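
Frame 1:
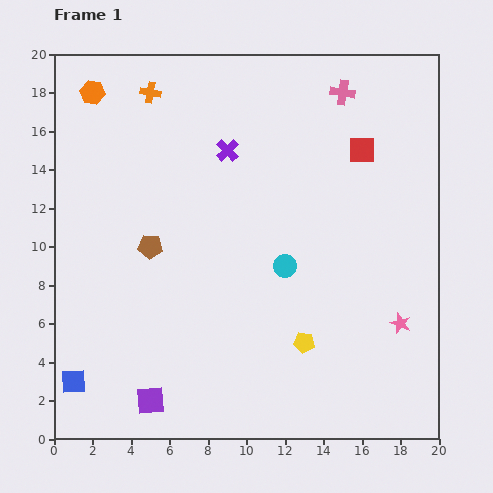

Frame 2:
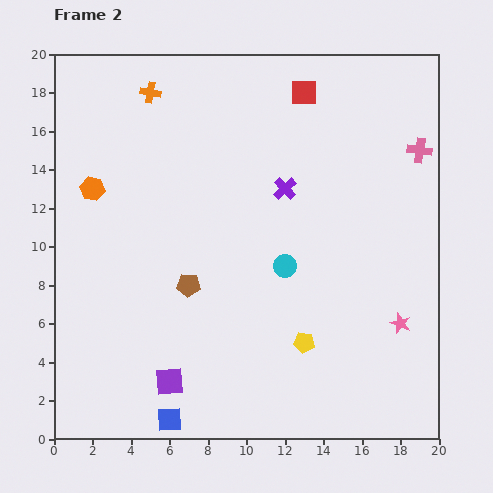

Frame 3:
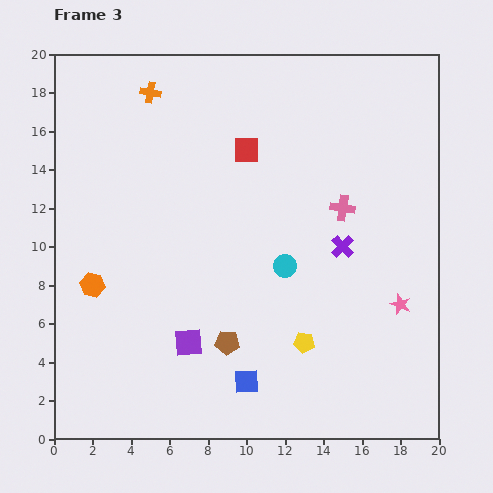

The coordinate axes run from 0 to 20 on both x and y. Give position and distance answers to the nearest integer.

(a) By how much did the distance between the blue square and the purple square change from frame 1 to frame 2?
-2

Distance in frame 1: 4. Distance in frame 2: 2.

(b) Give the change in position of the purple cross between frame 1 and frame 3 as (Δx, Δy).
(6, -5)

The purple cross was at (9, 15) in frame 1 and (15, 10) in frame 3.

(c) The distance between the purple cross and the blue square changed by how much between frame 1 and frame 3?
-5

Distance in frame 1: 14. Distance in frame 3: 9.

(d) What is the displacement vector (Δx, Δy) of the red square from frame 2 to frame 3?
(-3, -3)

The red square was at (13, 18) in frame 2 and (10, 15) in frame 3.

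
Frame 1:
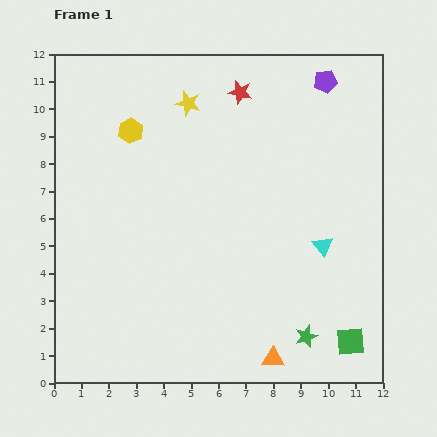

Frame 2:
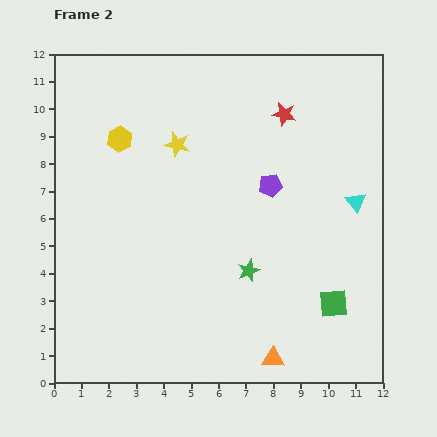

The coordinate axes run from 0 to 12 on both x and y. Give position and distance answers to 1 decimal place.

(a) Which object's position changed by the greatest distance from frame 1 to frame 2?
the purple pentagon

(moved 4.3; next 3.2)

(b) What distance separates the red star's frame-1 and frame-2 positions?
1.8

The red star moved from (6.8, 10.6) to (8.4, 9.8), a distance of √(1.6² + 0.8²) ≈ 1.8.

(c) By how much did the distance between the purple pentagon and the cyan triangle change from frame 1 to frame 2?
-2.8

Distance in frame 1: 6.0. Distance in frame 2: 3.2.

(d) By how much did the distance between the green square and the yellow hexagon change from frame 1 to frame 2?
-1.3

Distance in frame 1: 11.1. Distance in frame 2: 9.8.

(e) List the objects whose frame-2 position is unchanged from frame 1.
the orange triangle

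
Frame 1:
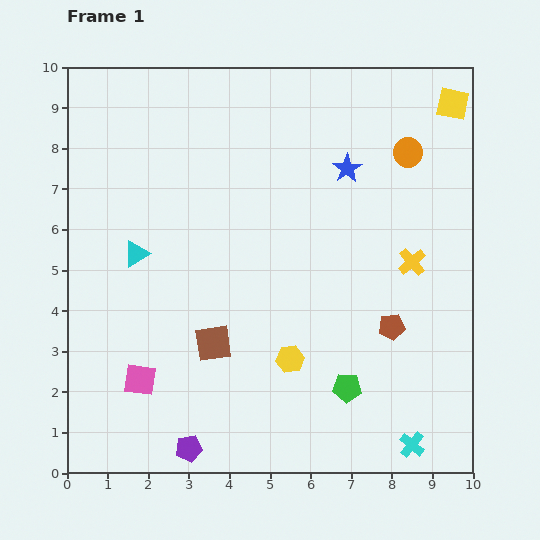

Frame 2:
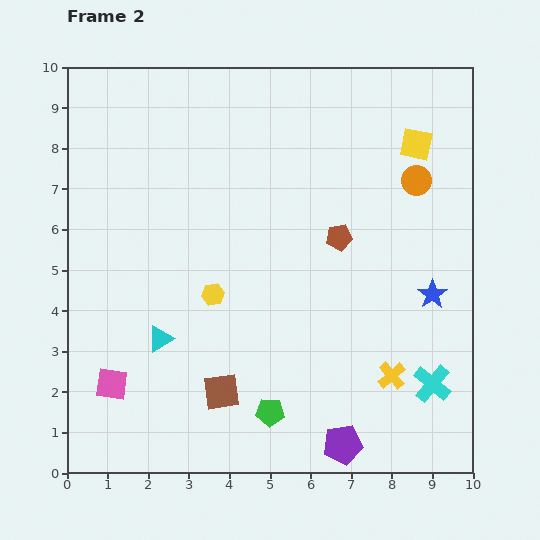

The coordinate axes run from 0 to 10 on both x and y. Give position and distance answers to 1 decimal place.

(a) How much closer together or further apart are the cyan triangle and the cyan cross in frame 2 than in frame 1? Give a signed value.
-1.5

Distance in frame 1: 8.3. Distance in frame 2: 6.8.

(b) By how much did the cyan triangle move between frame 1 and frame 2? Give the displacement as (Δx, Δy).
(0.6, -2.1)

The cyan triangle was at (1.7, 5.4) in frame 1 and (2.3, 3.3) in frame 2.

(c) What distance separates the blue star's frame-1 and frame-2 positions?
3.7

The blue star moved from (6.9, 7.5) to (9.0, 4.4), a distance of √(2.1² + 3.1²) ≈ 3.7.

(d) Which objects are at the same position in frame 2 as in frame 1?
none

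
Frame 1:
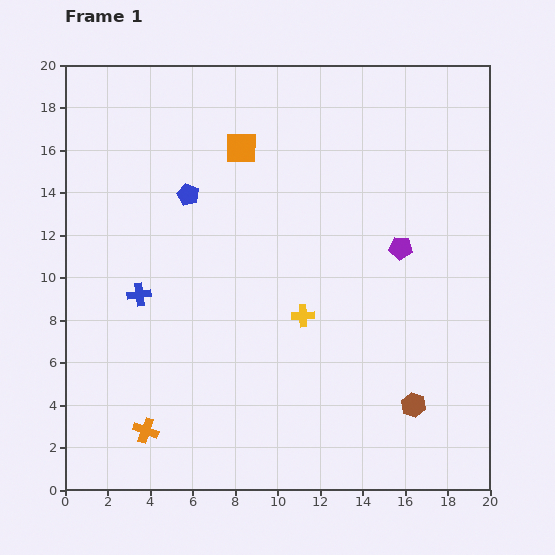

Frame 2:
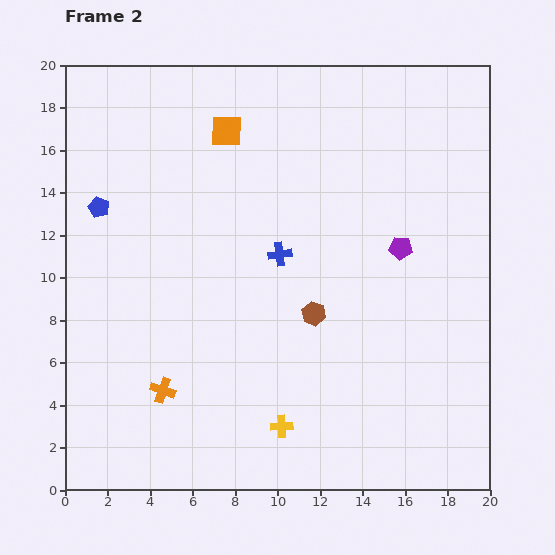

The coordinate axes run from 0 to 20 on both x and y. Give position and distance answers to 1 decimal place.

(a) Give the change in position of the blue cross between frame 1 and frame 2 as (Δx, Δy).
(6.6, 1.9)

The blue cross was at (3.5, 9.2) in frame 1 and (10.1, 11.1) in frame 2.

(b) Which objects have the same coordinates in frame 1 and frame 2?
the purple pentagon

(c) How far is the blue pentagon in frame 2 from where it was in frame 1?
4.2

The blue pentagon moved from (5.8, 13.9) to (1.6, 13.3), a distance of √(4.2² + 0.6²) ≈ 4.2.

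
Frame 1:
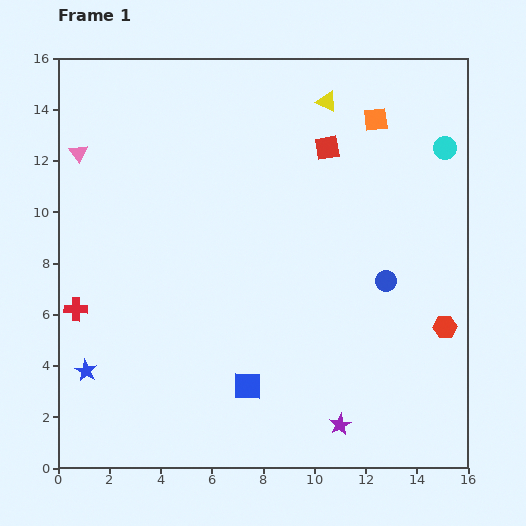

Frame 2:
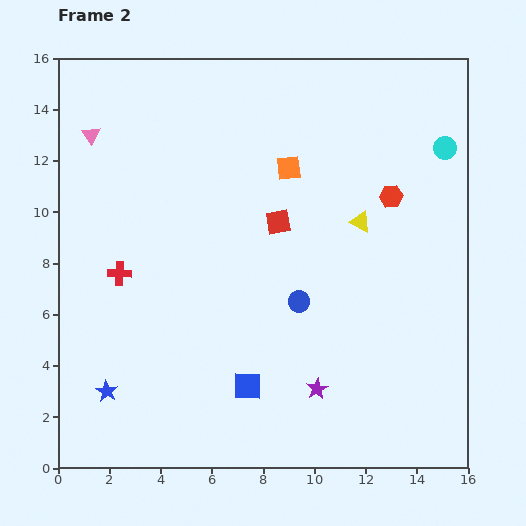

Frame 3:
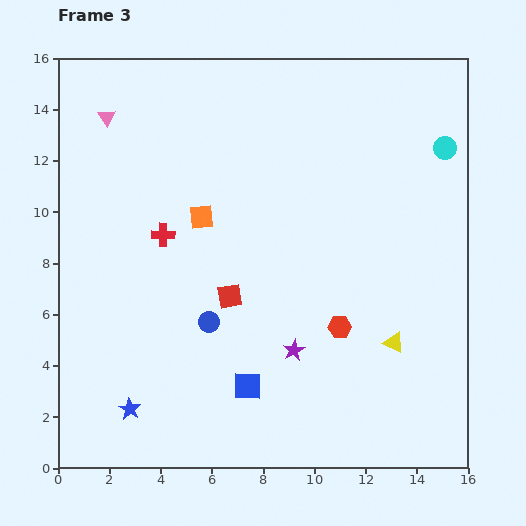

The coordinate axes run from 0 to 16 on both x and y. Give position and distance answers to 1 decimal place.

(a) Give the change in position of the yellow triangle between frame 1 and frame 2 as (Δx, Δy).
(1.3, -4.7)

The yellow triangle was at (10.5, 14.3) in frame 1 and (11.8, 9.6) in frame 2.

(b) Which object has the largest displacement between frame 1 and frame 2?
the red hexagon

(moved 5.5; next 4.9)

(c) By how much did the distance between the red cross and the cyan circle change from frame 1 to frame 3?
-4.2

Distance in frame 1: 15.7. Distance in frame 3: 11.5.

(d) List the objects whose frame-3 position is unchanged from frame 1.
the blue square, the cyan circle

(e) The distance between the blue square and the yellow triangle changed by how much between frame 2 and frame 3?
-1.9

Distance in frame 2: 7.8. Distance in frame 3: 5.9.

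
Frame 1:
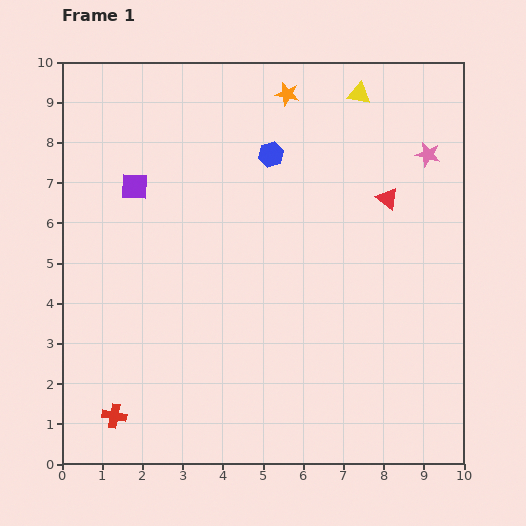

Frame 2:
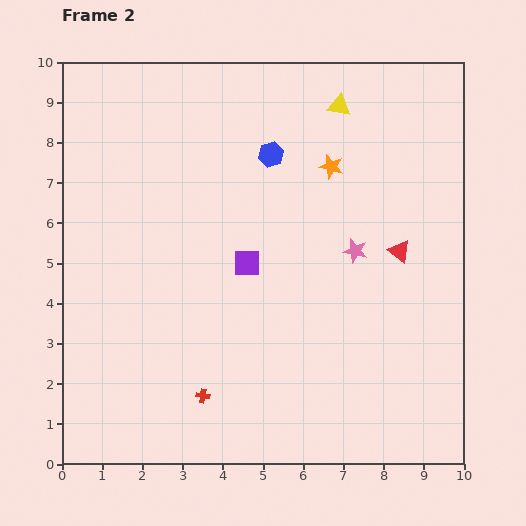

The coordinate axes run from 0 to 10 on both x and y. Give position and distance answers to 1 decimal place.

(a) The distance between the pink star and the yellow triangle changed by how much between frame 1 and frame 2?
+1.3

Distance in frame 1: 2.3. Distance in frame 2: 3.6.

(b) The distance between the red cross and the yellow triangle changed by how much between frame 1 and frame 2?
-2.1

Distance in frame 1: 10.1. Distance in frame 2: 8.0.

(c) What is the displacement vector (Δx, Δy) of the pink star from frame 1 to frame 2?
(-1.8, -2.4)

The pink star was at (9.1, 7.7) in frame 1 and (7.3, 5.3) in frame 2.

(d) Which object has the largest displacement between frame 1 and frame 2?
the purple square

(moved 3.4; next 3.0)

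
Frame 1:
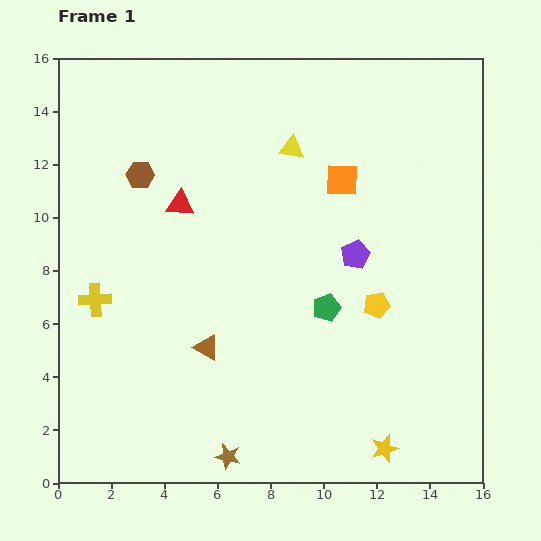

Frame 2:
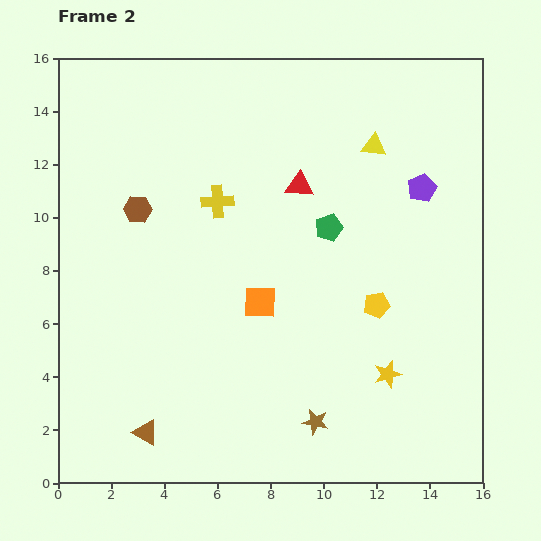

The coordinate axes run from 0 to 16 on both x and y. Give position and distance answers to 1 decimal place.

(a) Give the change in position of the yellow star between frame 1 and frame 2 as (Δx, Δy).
(0.1, 2.8)

The yellow star was at (12.3, 1.3) in frame 1 and (12.4, 4.1) in frame 2.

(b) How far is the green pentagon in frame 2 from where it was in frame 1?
3.0

The green pentagon moved from (10.1, 6.6) to (10.2, 9.6), a distance of √(0.1² + 3.0²) ≈ 3.0.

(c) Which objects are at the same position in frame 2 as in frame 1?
the yellow pentagon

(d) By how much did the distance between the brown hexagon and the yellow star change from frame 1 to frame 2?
-2.5

Distance in frame 1: 13.8. Distance in frame 2: 11.3.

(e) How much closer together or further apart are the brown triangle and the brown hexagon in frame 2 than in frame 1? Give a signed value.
+1.4

Distance in frame 1: 7.0. Distance in frame 2: 8.4.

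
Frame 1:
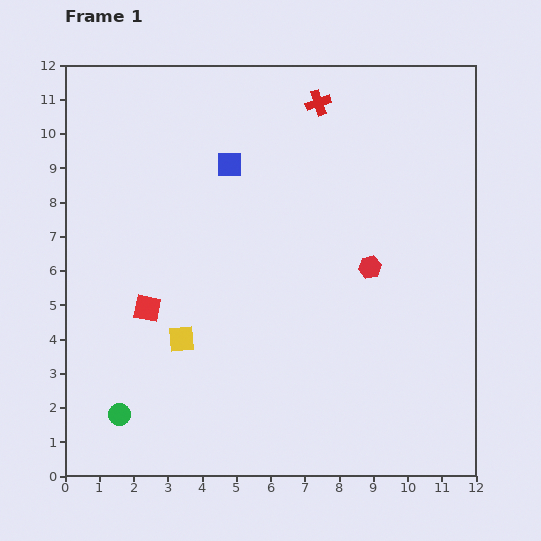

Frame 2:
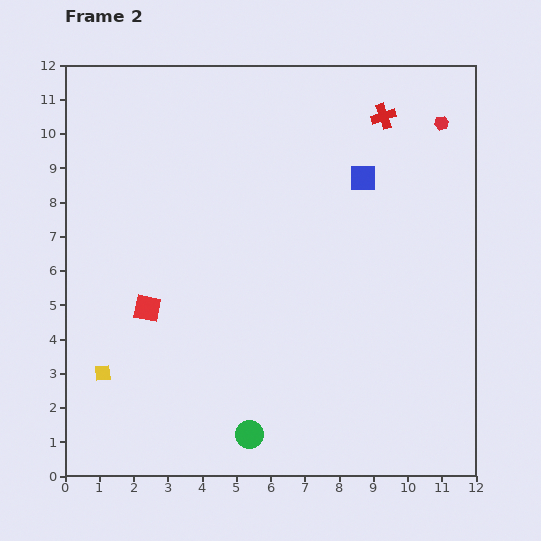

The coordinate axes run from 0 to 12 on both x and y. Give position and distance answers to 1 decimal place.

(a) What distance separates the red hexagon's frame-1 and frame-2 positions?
4.7

The red hexagon moved from (8.9, 6.1) to (11.0, 10.3), a distance of √(2.1² + 4.2²) ≈ 4.7.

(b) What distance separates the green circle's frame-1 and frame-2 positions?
3.8

The green circle moved from (1.6, 1.8) to (5.4, 1.2), a distance of √(3.8² + 0.6²) ≈ 3.8.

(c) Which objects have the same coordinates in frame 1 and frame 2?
the red square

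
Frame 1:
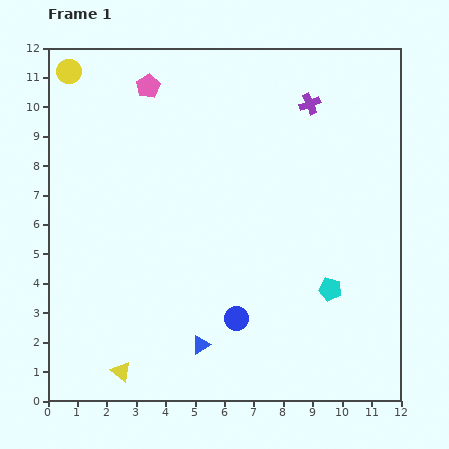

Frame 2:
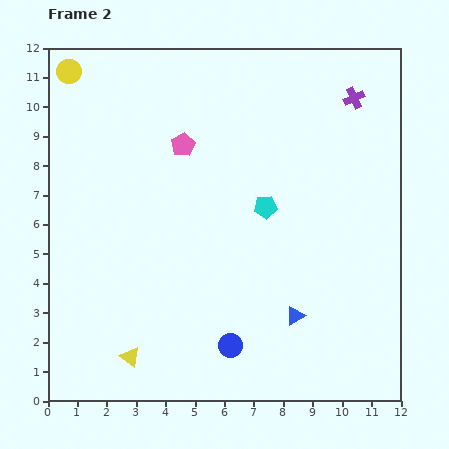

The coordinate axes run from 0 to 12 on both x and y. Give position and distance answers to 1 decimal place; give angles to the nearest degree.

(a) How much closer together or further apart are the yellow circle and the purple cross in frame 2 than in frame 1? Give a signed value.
+1.4

Distance in frame 1: 8.3. Distance in frame 2: 9.7.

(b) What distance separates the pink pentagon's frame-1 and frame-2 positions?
2.3

The pink pentagon moved from (3.4, 10.7) to (4.6, 8.7), a distance of √(1.2² + 2.0²) ≈ 2.3.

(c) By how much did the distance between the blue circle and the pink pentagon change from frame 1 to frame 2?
-1.5

Distance in frame 1: 8.5. Distance in frame 2: 7.0.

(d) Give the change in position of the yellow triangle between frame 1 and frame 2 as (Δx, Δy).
(0.3, 0.5)

The yellow triangle was at (2.5, 1.0) in frame 1 and (2.8, 1.5) in frame 2.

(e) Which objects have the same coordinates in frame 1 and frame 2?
the yellow circle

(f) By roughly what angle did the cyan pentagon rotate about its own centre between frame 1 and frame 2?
18° counter-clockwise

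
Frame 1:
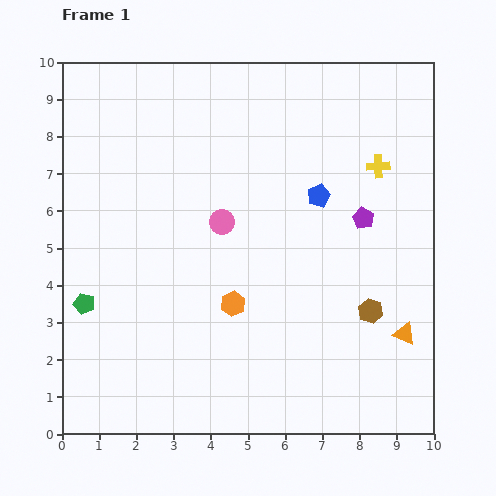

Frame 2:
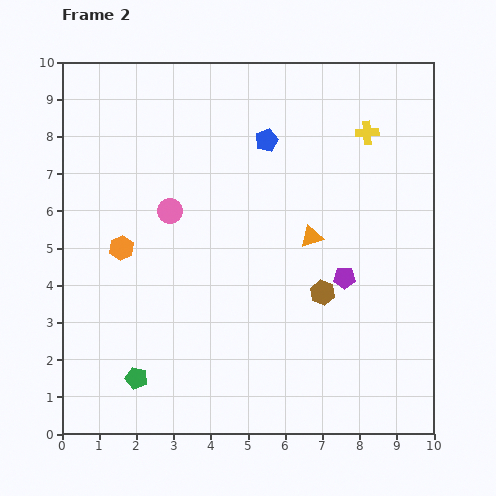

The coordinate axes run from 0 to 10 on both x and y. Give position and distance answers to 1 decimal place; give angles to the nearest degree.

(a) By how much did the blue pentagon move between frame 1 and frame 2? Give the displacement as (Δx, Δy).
(-1.4, 1.5)

The blue pentagon was at (6.9, 6.4) in frame 1 and (5.5, 7.9) in frame 2.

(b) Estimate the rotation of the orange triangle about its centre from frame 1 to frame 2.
42° counter-clockwise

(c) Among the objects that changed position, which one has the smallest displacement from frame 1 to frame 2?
the yellow cross

(moved 0.9)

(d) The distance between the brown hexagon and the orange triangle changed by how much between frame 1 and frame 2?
+0.4

Distance in frame 1: 1.1. Distance in frame 2: 1.5.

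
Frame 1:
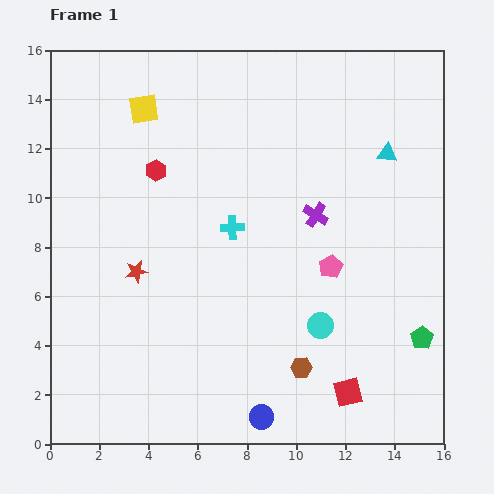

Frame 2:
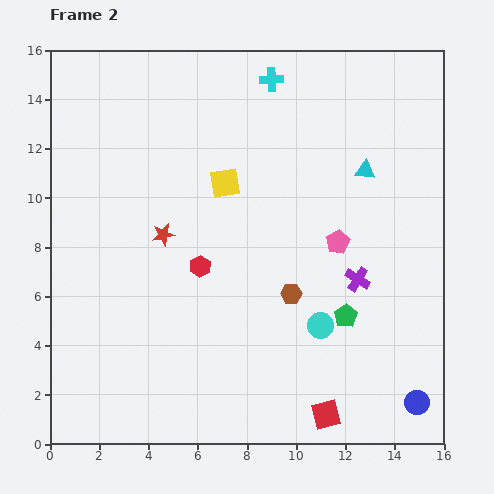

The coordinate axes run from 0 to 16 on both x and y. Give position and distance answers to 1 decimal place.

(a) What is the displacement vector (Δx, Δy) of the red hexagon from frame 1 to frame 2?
(1.8, -3.9)

The red hexagon was at (4.3, 11.1) in frame 1 and (6.1, 7.2) in frame 2.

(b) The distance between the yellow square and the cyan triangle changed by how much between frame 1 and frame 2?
-4.4

Distance in frame 1: 10.1. Distance in frame 2: 5.7.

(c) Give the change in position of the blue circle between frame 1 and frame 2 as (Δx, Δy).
(6.3, 0.6)

The blue circle was at (8.6, 1.1) in frame 1 and (14.9, 1.7) in frame 2.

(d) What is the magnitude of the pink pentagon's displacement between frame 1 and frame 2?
1.0

The pink pentagon moved from (11.4, 7.2) to (11.7, 8.2), a distance of √(0.3² + 1.0²) ≈ 1.0.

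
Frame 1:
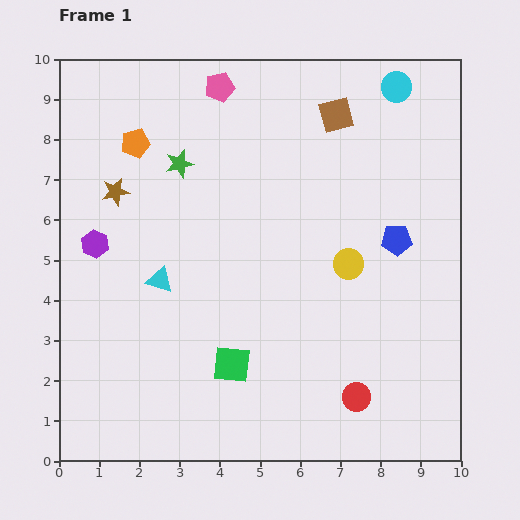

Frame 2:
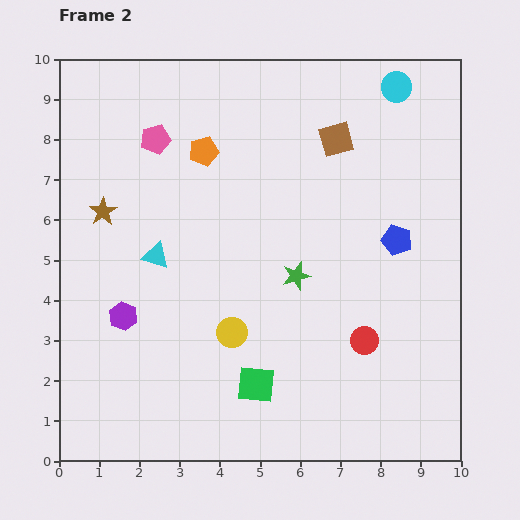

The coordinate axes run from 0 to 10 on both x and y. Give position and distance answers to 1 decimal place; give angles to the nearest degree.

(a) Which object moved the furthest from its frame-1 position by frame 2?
the green star

(moved 4.0; next 3.4)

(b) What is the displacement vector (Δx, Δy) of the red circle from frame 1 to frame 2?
(0.2, 1.4)

The red circle was at (7.4, 1.6) in frame 1 and (7.6, 3.0) in frame 2.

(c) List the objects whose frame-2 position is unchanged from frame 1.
the blue pentagon, the cyan circle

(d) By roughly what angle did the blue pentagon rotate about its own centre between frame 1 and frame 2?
18° clockwise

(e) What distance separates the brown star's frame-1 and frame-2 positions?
0.6

The brown star moved from (1.4, 6.7) to (1.1, 6.2), a distance of √(0.3² + 0.5²) ≈ 0.6.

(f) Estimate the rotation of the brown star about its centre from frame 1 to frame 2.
21° counter-clockwise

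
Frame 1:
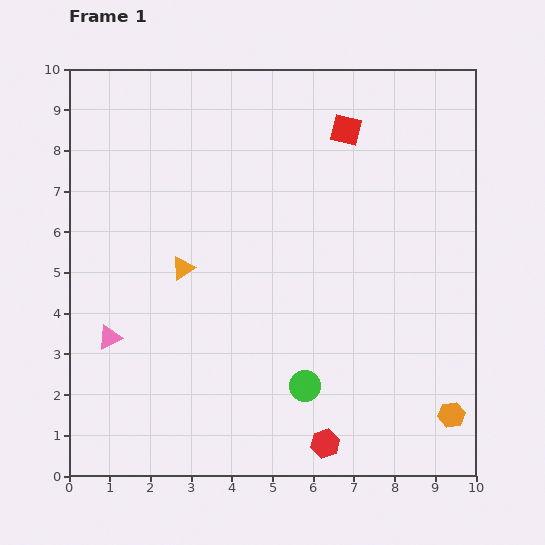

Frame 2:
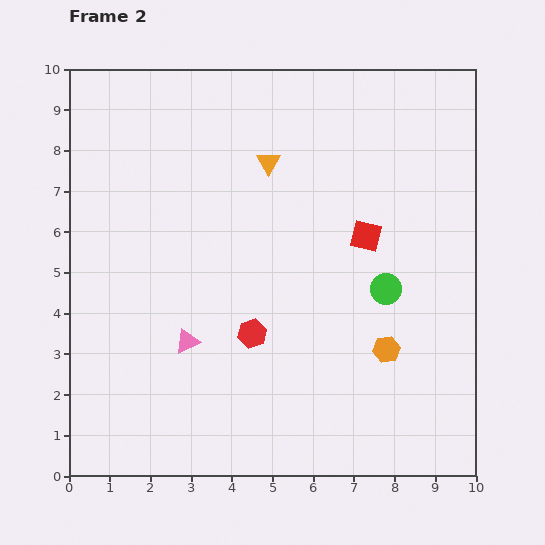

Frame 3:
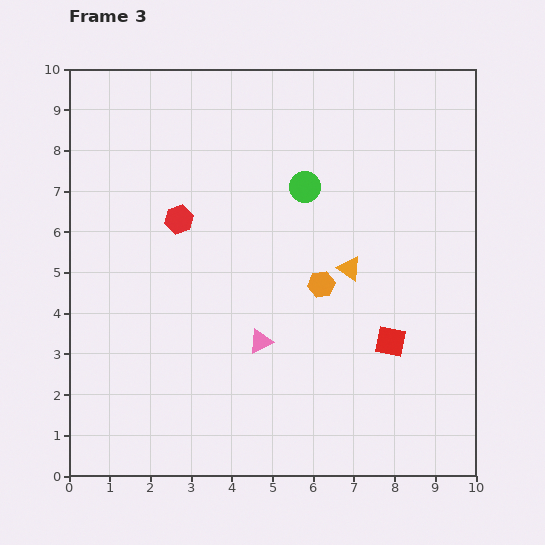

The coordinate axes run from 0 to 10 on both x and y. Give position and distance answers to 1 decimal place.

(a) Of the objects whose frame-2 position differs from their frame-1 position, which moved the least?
the pink triangle

(moved 1.9)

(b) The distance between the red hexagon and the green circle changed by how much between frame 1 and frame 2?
+2.0

Distance in frame 1: 1.5. Distance in frame 2: 3.5.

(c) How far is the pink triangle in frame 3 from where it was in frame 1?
3.7

The pink triangle moved from (1.0, 3.4) to (4.7, 3.3), a distance of √(3.7² + 0.1²) ≈ 3.7.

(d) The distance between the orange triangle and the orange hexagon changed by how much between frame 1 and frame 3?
-6.7

Distance in frame 1: 7.5. Distance in frame 3: 0.8.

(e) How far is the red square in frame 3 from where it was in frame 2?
2.7

The red square moved from (7.3, 5.9) to (7.9, 3.3), a distance of √(0.6² + 2.6²) ≈ 2.7.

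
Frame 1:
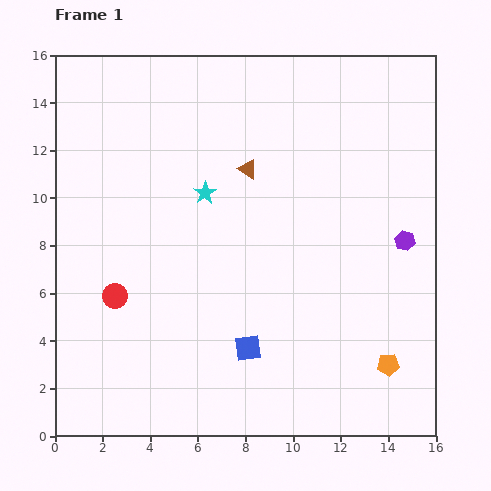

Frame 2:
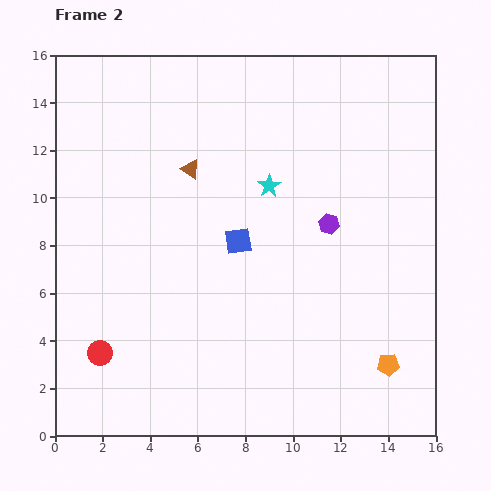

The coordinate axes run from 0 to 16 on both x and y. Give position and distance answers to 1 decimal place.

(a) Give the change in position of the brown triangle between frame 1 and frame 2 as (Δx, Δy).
(-2.4, 0.0)

The brown triangle was at (8.1, 11.2) in frame 1 and (5.7, 11.2) in frame 2.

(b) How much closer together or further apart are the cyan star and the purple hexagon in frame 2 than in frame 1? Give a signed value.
-5.6

Distance in frame 1: 8.6. Distance in frame 2: 3.0.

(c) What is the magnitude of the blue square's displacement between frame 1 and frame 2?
4.5

The blue square moved from (8.1, 3.7) to (7.7, 8.2), a distance of √(0.4² + 4.5²) ≈ 4.5.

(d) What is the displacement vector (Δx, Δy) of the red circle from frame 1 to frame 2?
(-0.6, -2.4)

The red circle was at (2.5, 5.9) in frame 1 and (1.9, 3.5) in frame 2.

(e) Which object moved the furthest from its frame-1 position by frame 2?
the blue square

(moved 4.5; next 3.3)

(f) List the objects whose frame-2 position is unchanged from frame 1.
the orange pentagon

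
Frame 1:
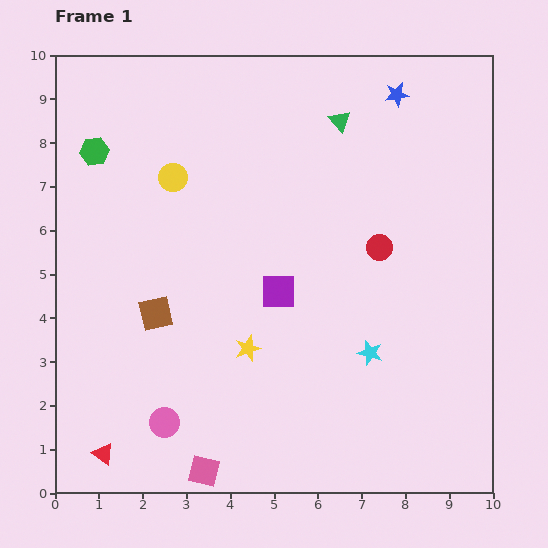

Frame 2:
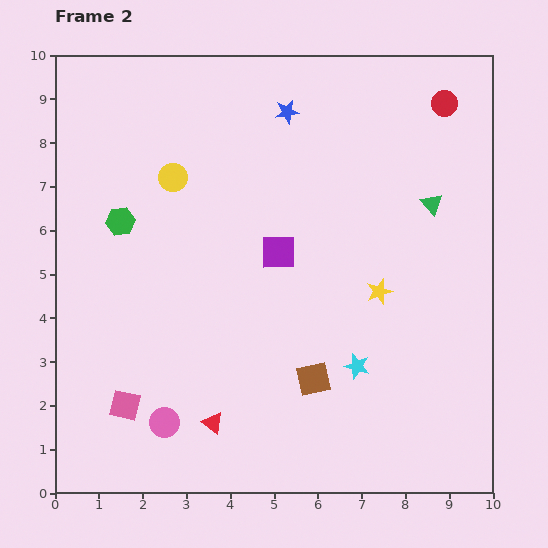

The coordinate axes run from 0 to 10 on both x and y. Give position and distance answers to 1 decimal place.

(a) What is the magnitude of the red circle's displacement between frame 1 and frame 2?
3.6

The red circle moved from (7.4, 5.6) to (8.9, 8.9), a distance of √(1.5² + 3.3²) ≈ 3.6.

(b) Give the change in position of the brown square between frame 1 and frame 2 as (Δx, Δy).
(3.6, -1.5)

The brown square was at (2.3, 4.1) in frame 1 and (5.9, 2.6) in frame 2.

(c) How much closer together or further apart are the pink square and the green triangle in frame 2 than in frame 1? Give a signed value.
-0.2

Distance in frame 1: 8.6. Distance in frame 2: 8.4.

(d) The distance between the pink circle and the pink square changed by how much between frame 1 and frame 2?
-0.4

Distance in frame 1: 1.4. Distance in frame 2: 1.0.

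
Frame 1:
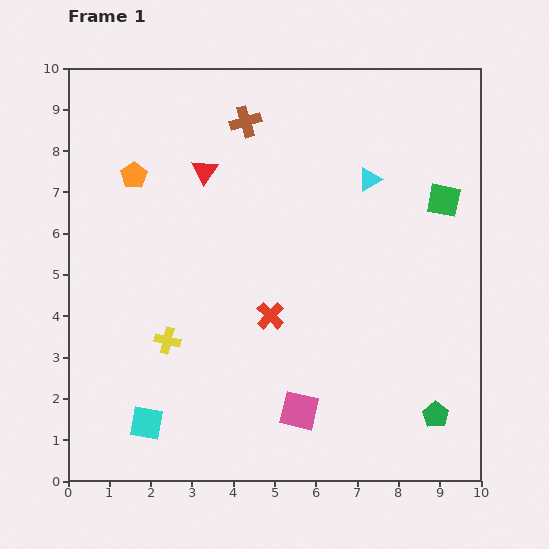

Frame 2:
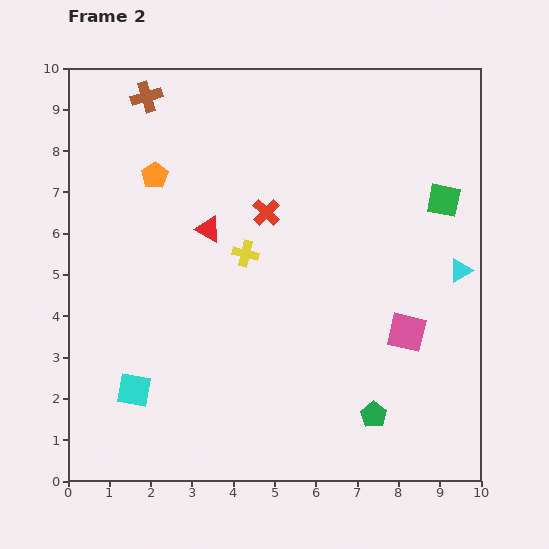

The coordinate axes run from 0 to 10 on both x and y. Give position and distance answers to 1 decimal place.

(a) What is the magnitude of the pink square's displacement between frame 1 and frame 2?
3.2

The pink square moved from (5.6, 1.7) to (8.2, 3.6), a distance of √(2.6² + 1.9²) ≈ 3.2.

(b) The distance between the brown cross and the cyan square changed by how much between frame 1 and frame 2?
-0.6

Distance in frame 1: 7.7. Distance in frame 2: 7.1.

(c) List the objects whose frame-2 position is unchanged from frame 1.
the green square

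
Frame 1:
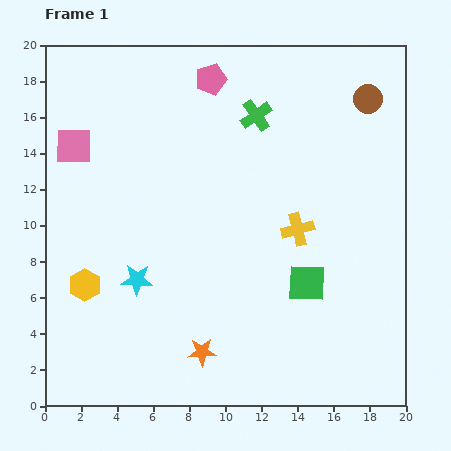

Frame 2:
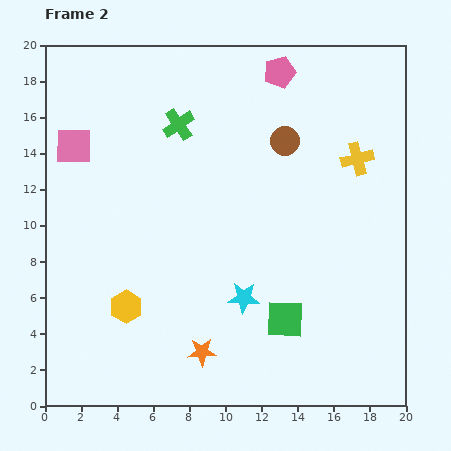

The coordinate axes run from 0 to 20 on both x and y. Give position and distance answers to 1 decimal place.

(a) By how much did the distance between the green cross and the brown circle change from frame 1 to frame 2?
-0.3

Distance in frame 1: 6.3. Distance in frame 2: 6.0.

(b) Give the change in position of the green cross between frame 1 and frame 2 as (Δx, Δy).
(-4.3, -0.5)

The green cross was at (11.7, 16.1) in frame 1 and (7.4, 15.6) in frame 2.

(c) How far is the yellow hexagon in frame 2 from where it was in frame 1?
2.6

The yellow hexagon moved from (2.2, 6.7) to (4.5, 5.5), a distance of √(2.3² + 1.2²) ≈ 2.6.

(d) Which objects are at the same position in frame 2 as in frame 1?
the orange star, the pink square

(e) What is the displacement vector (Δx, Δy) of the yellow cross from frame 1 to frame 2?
(3.3, 3.9)

The yellow cross was at (14.0, 9.8) in frame 1 and (17.3, 13.7) in frame 2.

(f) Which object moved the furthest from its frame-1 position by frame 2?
the cyan star

(moved 6.0; next 5.1)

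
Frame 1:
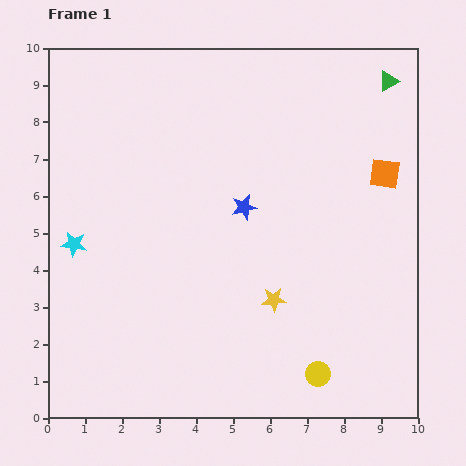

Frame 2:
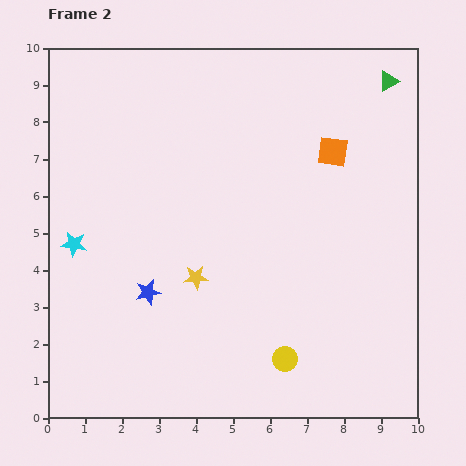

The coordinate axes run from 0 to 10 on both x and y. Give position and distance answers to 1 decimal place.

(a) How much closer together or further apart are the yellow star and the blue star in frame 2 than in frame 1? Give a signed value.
-1.2

Distance in frame 1: 2.6. Distance in frame 2: 1.4.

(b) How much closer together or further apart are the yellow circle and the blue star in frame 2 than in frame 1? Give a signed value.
-0.8

Distance in frame 1: 4.9. Distance in frame 2: 4.1.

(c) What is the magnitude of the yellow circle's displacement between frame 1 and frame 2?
1.0

The yellow circle moved from (7.3, 1.2) to (6.4, 1.6), a distance of √(0.9² + 0.4²) ≈ 1.0.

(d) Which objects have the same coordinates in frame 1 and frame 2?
the cyan star, the green triangle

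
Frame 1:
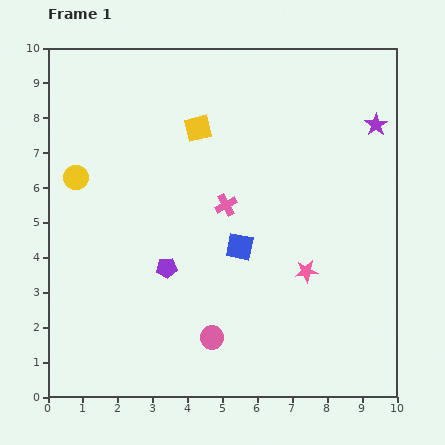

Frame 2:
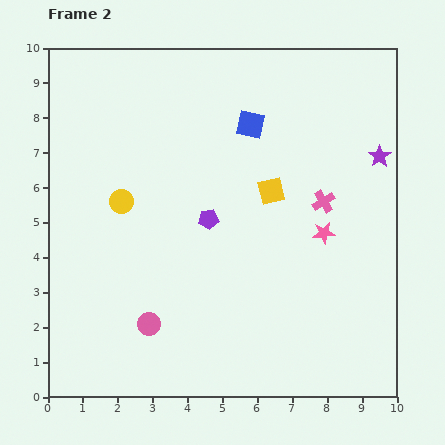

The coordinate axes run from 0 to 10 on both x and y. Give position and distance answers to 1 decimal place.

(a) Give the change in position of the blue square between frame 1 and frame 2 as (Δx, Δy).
(0.3, 3.5)

The blue square was at (5.5, 4.3) in frame 1 and (5.8, 7.8) in frame 2.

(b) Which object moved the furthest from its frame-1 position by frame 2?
the blue square

(moved 3.5; next 2.8)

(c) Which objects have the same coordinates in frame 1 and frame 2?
none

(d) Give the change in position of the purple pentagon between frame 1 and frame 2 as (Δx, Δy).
(1.2, 1.4)

The purple pentagon was at (3.4, 3.7) in frame 1 and (4.6, 5.1) in frame 2.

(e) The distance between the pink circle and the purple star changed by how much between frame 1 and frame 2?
+0.5

Distance in frame 1: 7.7. Distance in frame 2: 8.2.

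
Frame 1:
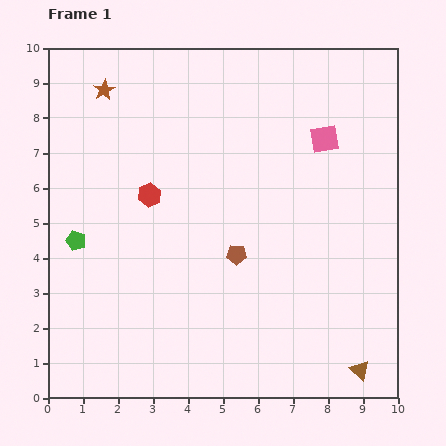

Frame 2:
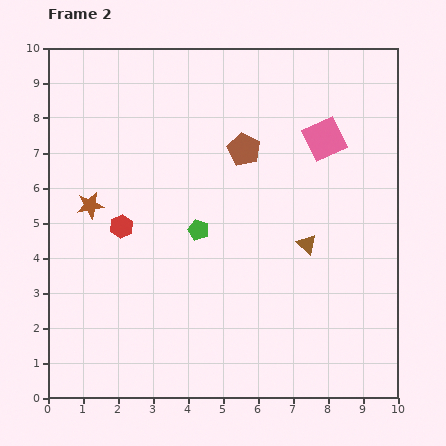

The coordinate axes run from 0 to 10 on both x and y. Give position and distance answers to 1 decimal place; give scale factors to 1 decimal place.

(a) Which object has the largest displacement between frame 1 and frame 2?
the brown triangle

(moved 3.9; next 3.5)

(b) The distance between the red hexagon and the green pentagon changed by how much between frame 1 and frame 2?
-0.3

Distance in frame 1: 2.5. Distance in frame 2: 2.2.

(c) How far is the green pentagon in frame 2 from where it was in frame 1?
3.5

The green pentagon moved from (0.8, 4.5) to (4.3, 4.8), a distance of √(3.5² + 0.3²) ≈ 3.5.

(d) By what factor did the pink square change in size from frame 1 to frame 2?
1.4×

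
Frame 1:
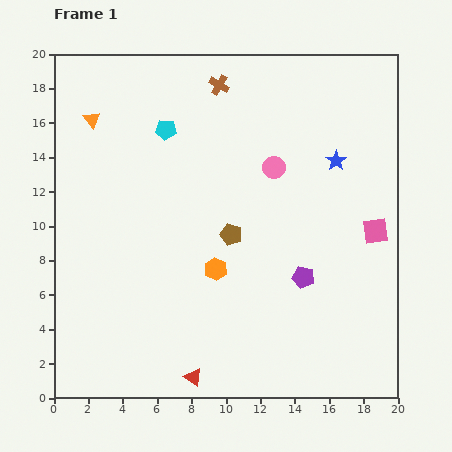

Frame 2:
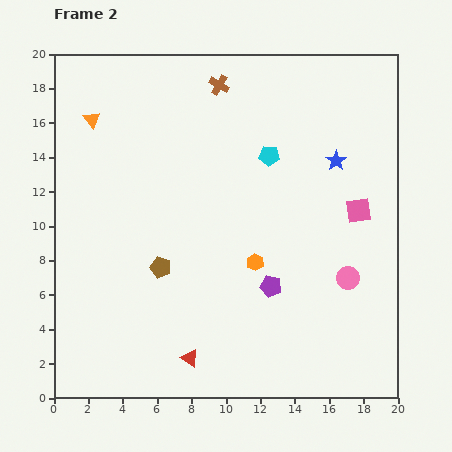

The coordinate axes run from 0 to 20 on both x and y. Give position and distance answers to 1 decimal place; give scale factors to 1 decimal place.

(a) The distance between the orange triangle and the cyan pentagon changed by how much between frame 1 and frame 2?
+6.2

Distance in frame 1: 4.3. Distance in frame 2: 10.5.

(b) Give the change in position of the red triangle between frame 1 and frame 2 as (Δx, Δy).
(-0.2, 1.1)

The red triangle was at (8.1, 1.2) in frame 1 and (7.9, 2.3) in frame 2.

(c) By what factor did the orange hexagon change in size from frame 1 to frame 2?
0.8×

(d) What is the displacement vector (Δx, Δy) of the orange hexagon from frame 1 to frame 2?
(2.3, 0.4)

The orange hexagon was at (9.4, 7.5) in frame 1 and (11.7, 7.9) in frame 2.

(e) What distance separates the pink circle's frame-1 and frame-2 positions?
7.7

The pink circle moved from (12.8, 13.4) to (17.1, 7.0), a distance of √(4.3² + 6.4²) ≈ 7.7.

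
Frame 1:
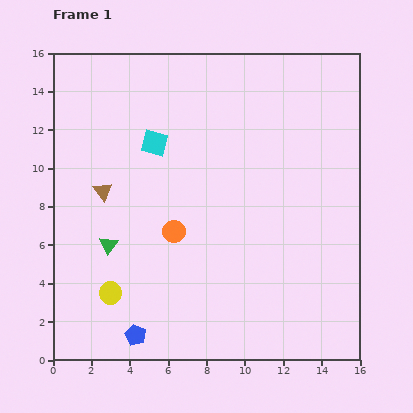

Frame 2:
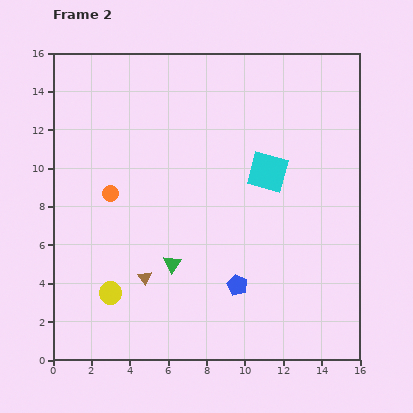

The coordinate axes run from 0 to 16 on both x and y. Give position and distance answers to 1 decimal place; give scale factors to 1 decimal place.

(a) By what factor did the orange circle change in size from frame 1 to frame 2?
0.7×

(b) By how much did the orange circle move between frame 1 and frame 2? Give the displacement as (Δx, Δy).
(-3.3, 2.0)

The orange circle was at (6.3, 6.7) in frame 1 and (3.0, 8.7) in frame 2.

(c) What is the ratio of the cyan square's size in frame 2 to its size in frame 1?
1.5×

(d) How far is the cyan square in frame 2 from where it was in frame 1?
6.1

The cyan square moved from (5.3, 11.3) to (11.2, 9.8), a distance of √(5.9² + 1.5²) ≈ 6.1.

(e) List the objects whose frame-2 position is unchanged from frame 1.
the yellow circle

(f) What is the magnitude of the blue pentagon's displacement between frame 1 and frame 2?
5.9

The blue pentagon moved from (4.3, 1.3) to (9.6, 3.9), a distance of √(5.3² + 2.6²) ≈ 5.9.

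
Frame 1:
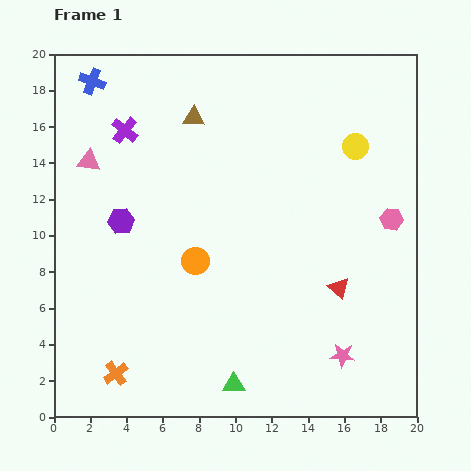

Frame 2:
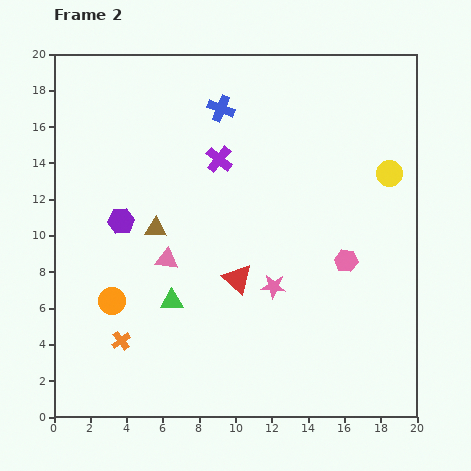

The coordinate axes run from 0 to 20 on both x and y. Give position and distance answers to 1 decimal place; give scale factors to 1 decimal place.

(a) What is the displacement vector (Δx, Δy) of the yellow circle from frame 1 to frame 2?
(1.9, -1.5)

The yellow circle was at (16.6, 14.9) in frame 1 and (18.5, 13.4) in frame 2.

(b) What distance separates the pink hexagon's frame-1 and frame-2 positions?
3.4

The pink hexagon moved from (18.6, 10.9) to (16.1, 8.6), a distance of √(2.5² + 2.3²) ≈ 3.4.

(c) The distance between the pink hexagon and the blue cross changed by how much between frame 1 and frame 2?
-7.3

Distance in frame 1: 18.2. Distance in frame 2: 10.9.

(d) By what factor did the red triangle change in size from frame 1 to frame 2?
1.4×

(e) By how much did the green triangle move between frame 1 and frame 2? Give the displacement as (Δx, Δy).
(-3.4, 4.6)

The green triangle was at (9.9, 1.8) in frame 1 and (6.5, 6.4) in frame 2.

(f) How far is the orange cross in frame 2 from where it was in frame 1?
1.8

The orange cross moved from (3.4, 2.4) to (3.7, 4.2), a distance of √(0.3² + 1.8²) ≈ 1.8.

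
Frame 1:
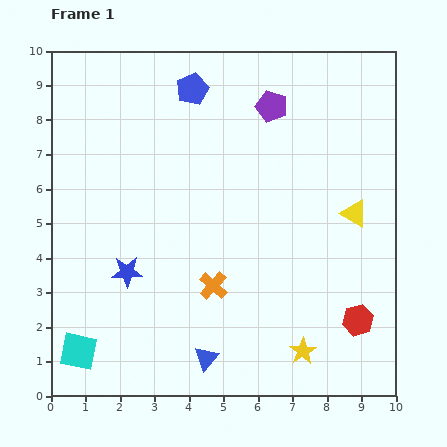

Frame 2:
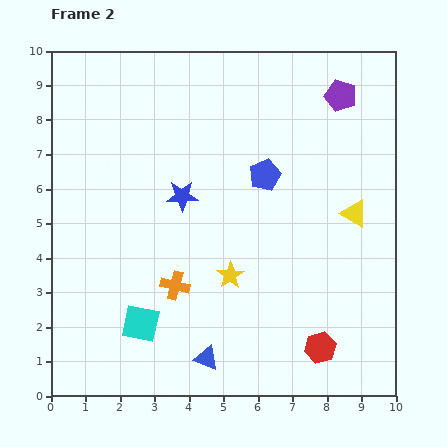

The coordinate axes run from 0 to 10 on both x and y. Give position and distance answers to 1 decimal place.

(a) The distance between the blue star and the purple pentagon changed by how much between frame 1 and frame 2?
-1.0

Distance in frame 1: 6.4. Distance in frame 2: 5.4.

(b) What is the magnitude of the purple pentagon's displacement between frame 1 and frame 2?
2.0

The purple pentagon moved from (6.4, 8.4) to (8.4, 8.7), a distance of √(2.0² + 0.3²) ≈ 2.0.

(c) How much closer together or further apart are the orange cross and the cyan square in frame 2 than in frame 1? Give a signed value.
-2.8

Distance in frame 1: 4.3. Distance in frame 2: 1.5.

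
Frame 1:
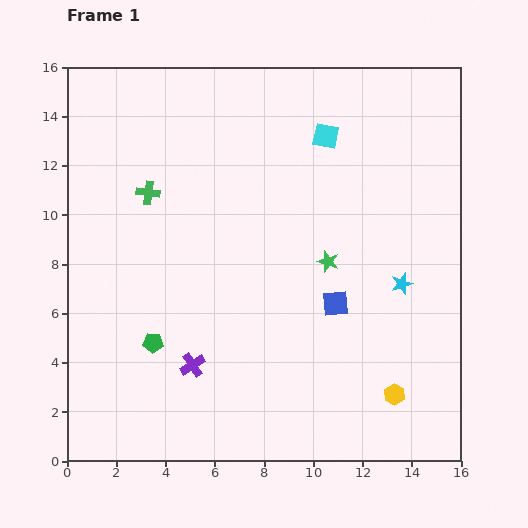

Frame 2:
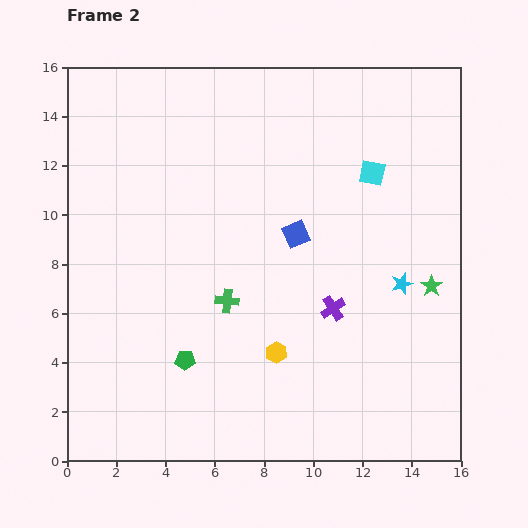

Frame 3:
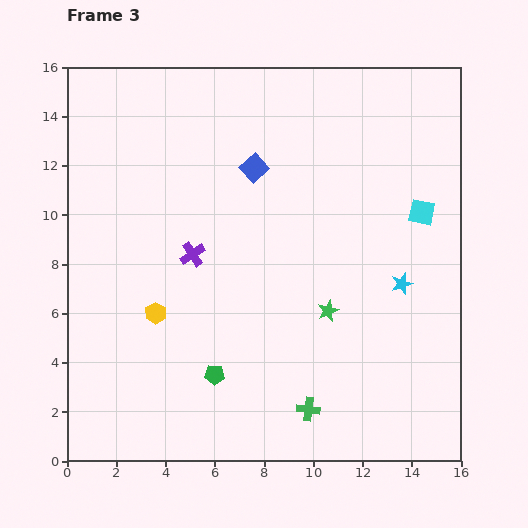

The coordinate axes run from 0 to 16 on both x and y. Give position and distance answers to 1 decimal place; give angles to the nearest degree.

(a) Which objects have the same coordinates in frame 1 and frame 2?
the cyan star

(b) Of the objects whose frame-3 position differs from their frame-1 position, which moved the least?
the green star

(moved 2.0)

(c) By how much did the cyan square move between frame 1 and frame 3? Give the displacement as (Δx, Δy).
(3.9, -3.1)

The cyan square was at (10.5, 13.2) in frame 1 and (14.4, 10.1) in frame 3.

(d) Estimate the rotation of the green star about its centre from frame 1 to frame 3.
30° clockwise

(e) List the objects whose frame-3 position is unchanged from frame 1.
the cyan star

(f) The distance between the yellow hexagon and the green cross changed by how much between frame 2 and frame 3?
+4.4

Distance in frame 2: 2.9. Distance in frame 3: 7.3.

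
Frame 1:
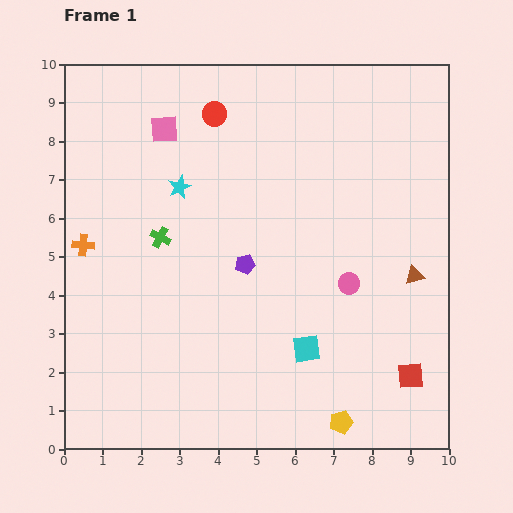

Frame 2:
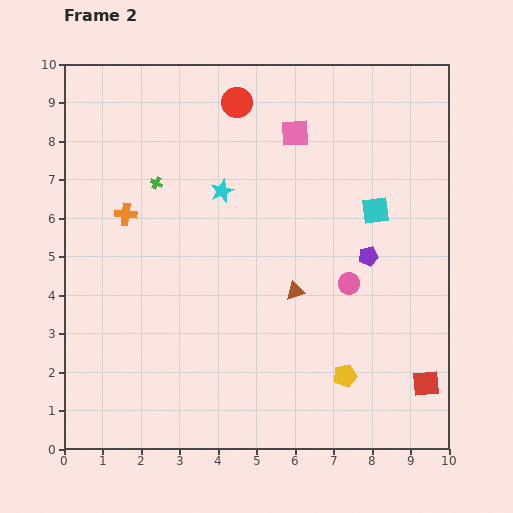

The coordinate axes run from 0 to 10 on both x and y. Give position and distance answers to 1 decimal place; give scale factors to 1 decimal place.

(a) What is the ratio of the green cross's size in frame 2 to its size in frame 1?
0.6×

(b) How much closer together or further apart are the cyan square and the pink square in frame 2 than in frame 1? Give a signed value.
-3.9

Distance in frame 1: 6.8. Distance in frame 2: 2.9.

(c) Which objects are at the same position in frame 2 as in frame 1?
the pink circle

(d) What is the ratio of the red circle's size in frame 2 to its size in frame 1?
1.3×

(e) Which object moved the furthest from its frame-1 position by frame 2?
the cyan square

(moved 4.0; next 3.4)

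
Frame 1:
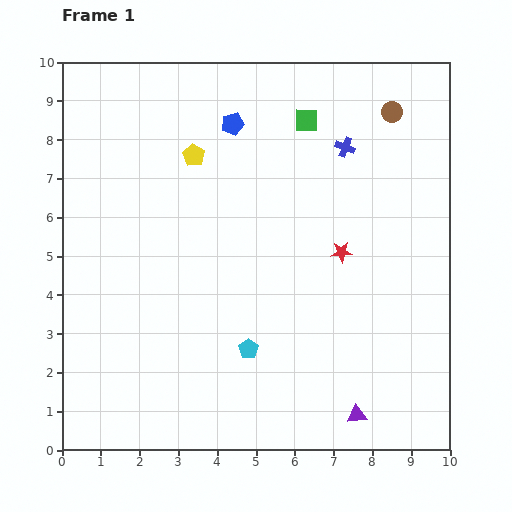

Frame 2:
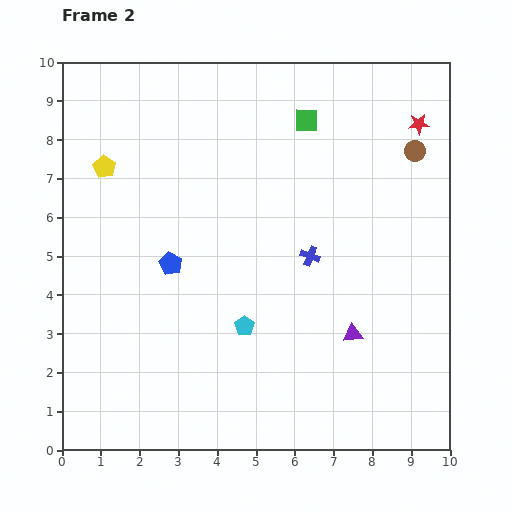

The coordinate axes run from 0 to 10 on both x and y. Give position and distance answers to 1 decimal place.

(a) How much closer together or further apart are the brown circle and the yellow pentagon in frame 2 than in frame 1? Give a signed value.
+2.8

Distance in frame 1: 5.2. Distance in frame 2: 8.0.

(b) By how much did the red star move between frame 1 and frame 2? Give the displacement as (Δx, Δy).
(2.0, 3.3)

The red star was at (7.2, 5.1) in frame 1 and (9.2, 8.4) in frame 2.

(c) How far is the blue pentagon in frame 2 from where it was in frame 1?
3.9

The blue pentagon moved from (4.4, 8.4) to (2.8, 4.8), a distance of √(1.6² + 3.6²) ≈ 3.9.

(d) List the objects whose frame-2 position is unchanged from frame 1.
the green square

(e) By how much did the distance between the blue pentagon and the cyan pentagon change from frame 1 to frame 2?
-3.3

Distance in frame 1: 5.8. Distance in frame 2: 2.5.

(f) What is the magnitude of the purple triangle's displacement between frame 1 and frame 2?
2.1

The purple triangle moved from (7.6, 0.9) to (7.5, 3.0), a distance of √(0.1² + 2.1²) ≈ 2.1.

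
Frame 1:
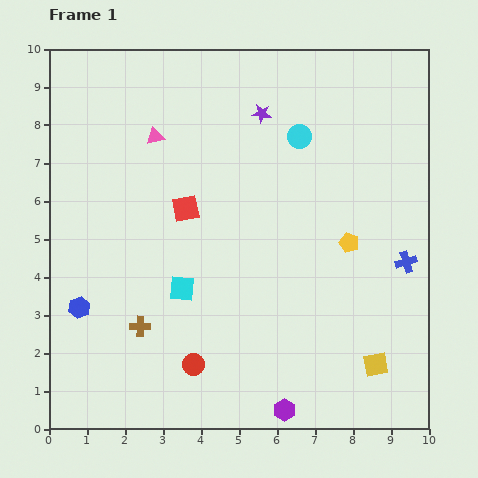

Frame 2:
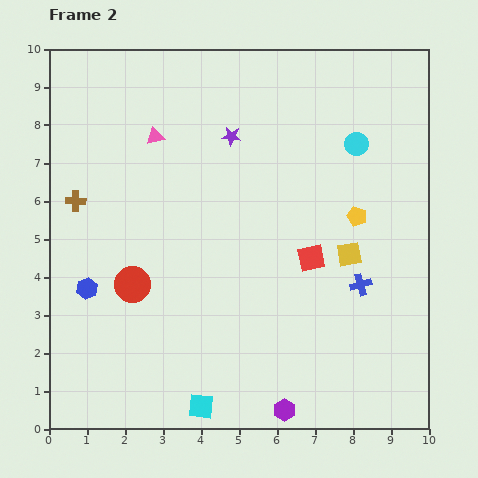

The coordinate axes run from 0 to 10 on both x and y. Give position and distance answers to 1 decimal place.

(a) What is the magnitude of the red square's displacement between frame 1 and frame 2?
3.5

The red square moved from (3.6, 5.8) to (6.9, 4.5), a distance of √(3.3² + 1.3²) ≈ 3.5.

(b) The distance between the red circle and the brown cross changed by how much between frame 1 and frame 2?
+1.0

Distance in frame 1: 1.7. Distance in frame 2: 2.7.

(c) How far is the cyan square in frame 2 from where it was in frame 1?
3.1

The cyan square moved from (3.5, 3.7) to (4.0, 0.6), a distance of √(0.5² + 3.1²) ≈ 3.1.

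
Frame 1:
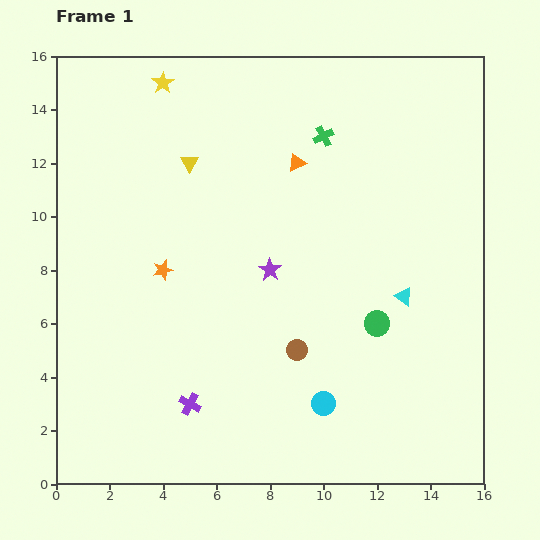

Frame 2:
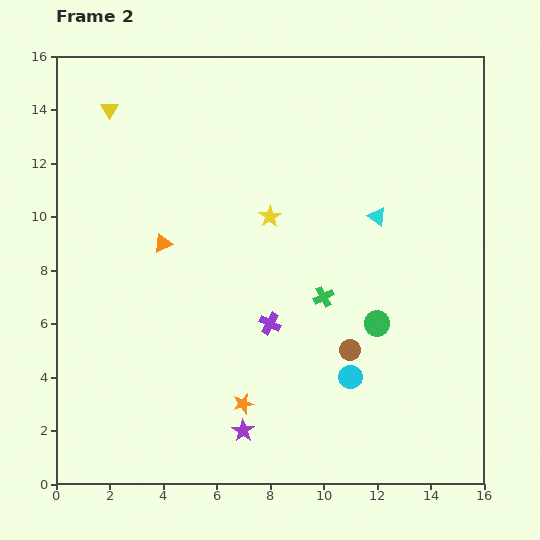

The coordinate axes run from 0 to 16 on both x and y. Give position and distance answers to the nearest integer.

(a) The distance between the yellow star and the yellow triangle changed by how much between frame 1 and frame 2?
+4

Distance in frame 1: 3. Distance in frame 2: 7.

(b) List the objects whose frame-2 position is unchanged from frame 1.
the green circle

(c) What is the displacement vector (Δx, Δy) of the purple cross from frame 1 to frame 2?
(3, 3)

The purple cross was at (5, 3) in frame 1 and (8, 6) in frame 2.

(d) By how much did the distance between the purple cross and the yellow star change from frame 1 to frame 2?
-8

Distance in frame 1: 12. Distance in frame 2: 4.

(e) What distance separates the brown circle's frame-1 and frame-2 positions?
2

The brown circle moved from (9, 5) to (11, 5), a distance of √(2² + 0²) ≈ 2.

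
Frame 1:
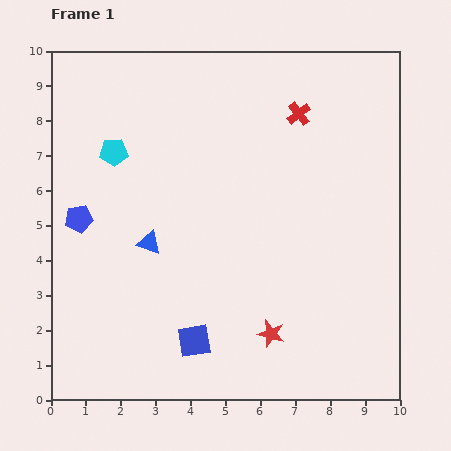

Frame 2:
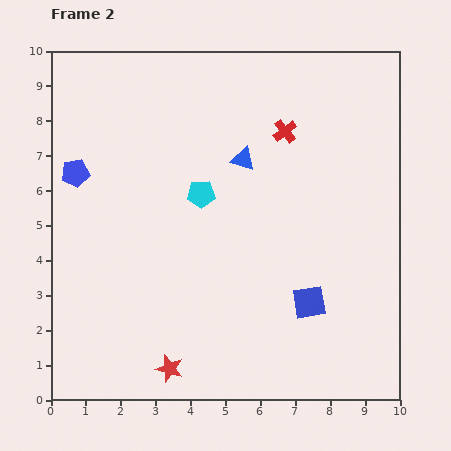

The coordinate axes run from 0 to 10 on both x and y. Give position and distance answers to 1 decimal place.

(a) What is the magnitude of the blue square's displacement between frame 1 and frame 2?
3.5

The blue square moved from (4.1, 1.7) to (7.4, 2.8), a distance of √(3.3² + 1.1²) ≈ 3.5.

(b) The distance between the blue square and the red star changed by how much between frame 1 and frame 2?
+2.2

Distance in frame 1: 2.2. Distance in frame 2: 4.4.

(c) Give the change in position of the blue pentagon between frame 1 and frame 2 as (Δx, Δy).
(-0.1, 1.3)

The blue pentagon was at (0.8, 5.2) in frame 1 and (0.7, 6.5) in frame 2.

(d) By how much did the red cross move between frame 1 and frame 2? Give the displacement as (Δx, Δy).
(-0.4, -0.5)

The red cross was at (7.1, 8.2) in frame 1 and (6.7, 7.7) in frame 2.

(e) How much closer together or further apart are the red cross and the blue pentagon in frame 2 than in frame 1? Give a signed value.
-0.9

Distance in frame 1: 7.0. Distance in frame 2: 6.1.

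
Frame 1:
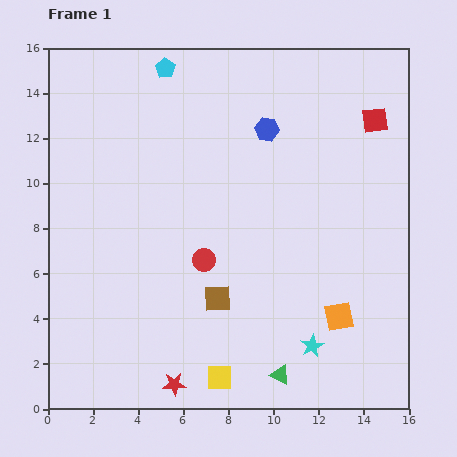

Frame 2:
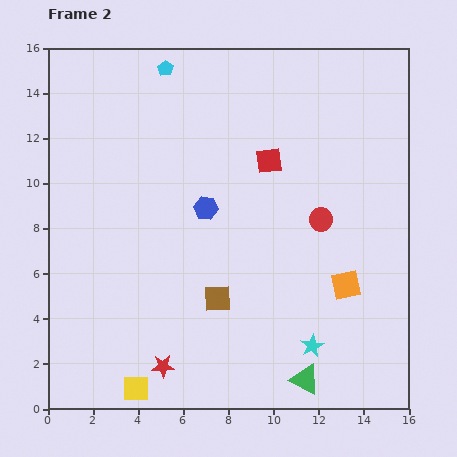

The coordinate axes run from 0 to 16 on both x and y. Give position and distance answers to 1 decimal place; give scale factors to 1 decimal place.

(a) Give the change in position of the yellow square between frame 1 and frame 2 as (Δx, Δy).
(-3.7, -0.5)

The yellow square was at (7.6, 1.4) in frame 1 and (3.9, 0.9) in frame 2.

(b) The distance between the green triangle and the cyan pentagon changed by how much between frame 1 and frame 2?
+0.6

Distance in frame 1: 14.5. Distance in frame 2: 15.1.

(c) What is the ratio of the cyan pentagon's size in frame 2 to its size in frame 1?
0.8×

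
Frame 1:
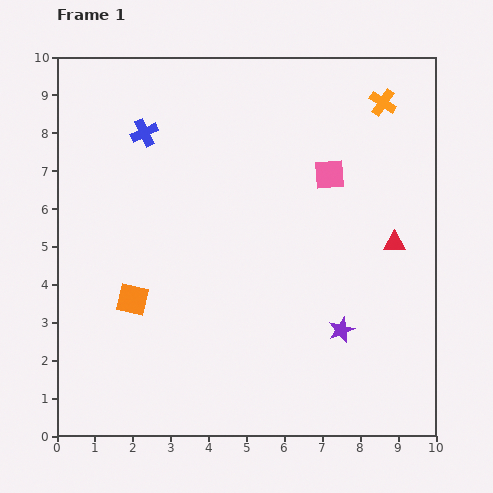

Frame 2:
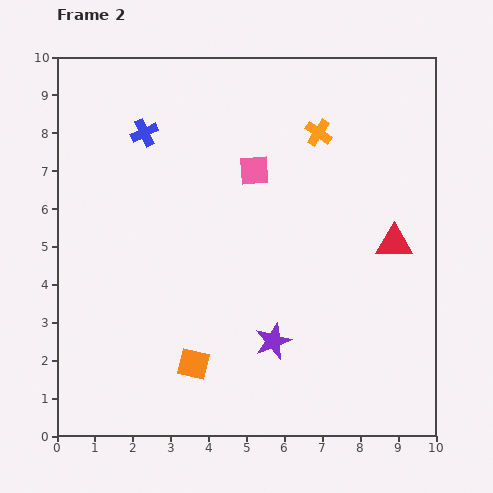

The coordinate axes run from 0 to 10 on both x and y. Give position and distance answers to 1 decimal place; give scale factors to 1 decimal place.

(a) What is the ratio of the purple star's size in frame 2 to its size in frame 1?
1.4×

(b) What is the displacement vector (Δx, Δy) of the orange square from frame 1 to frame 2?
(1.6, -1.7)

The orange square was at (2.0, 3.6) in frame 1 and (3.6, 1.9) in frame 2.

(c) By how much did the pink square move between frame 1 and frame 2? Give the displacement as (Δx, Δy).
(-2.0, 0.1)

The pink square was at (7.2, 6.9) in frame 1 and (5.2, 7.0) in frame 2.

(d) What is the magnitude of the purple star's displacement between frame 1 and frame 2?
1.8

The purple star moved from (7.5, 2.8) to (5.7, 2.5), a distance of √(1.8² + 0.3²) ≈ 1.8.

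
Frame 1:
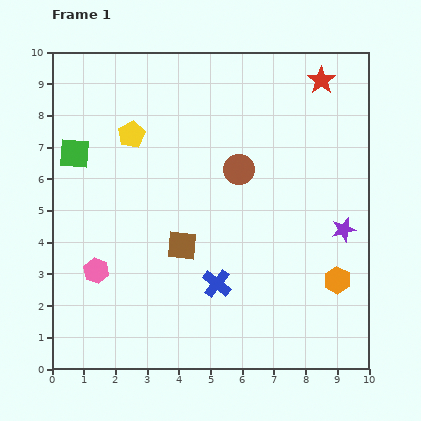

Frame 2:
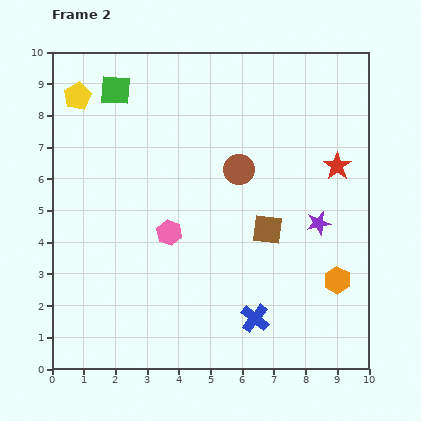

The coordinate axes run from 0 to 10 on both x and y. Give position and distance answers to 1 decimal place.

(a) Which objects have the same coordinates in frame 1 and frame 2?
the brown circle, the orange hexagon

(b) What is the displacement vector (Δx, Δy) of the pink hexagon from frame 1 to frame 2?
(2.3, 1.2)

The pink hexagon was at (1.4, 3.1) in frame 1 and (3.7, 4.3) in frame 2.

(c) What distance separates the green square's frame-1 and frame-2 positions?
2.4

The green square moved from (0.7, 6.8) to (2.0, 8.8), a distance of √(1.3² + 2.0²) ≈ 2.4.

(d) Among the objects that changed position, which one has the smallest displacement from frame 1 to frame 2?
the purple star

(moved 0.8)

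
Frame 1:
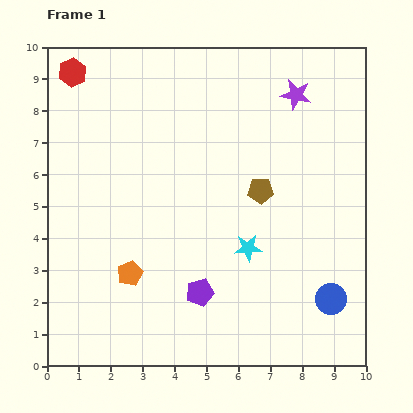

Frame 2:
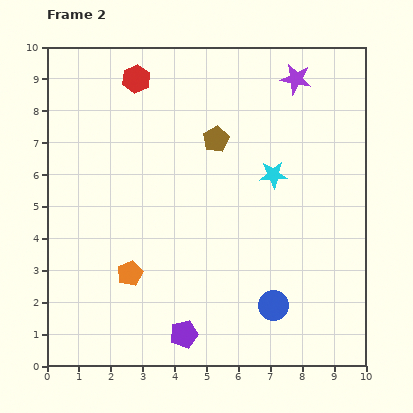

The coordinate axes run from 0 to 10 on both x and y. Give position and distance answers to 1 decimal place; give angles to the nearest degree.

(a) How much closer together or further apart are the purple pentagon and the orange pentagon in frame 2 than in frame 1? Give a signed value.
+0.2

Distance in frame 1: 2.3. Distance in frame 2: 2.5.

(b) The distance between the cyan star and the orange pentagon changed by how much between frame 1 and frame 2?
+1.7

Distance in frame 1: 3.8. Distance in frame 2: 5.5.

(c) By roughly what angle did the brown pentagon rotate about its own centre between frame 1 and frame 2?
27° counter-clockwise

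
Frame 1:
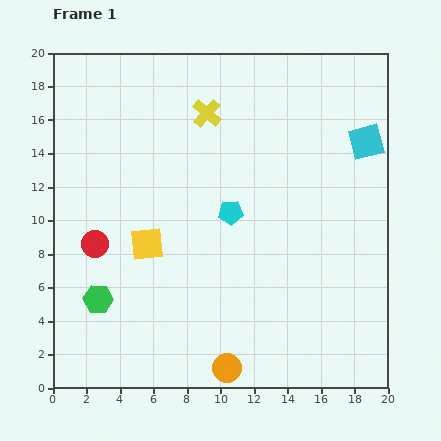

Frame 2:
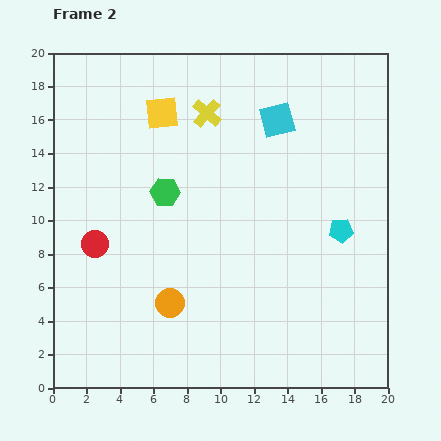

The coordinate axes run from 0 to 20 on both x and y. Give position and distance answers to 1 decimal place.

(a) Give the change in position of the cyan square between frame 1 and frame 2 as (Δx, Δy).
(-5.3, 1.3)

The cyan square was at (18.7, 14.7) in frame 1 and (13.4, 16.0) in frame 2.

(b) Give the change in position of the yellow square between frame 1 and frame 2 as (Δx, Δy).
(0.9, 7.8)

The yellow square was at (5.6, 8.6) in frame 1 and (6.5, 16.4) in frame 2.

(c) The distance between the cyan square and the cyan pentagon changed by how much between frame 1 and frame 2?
-1.5

Distance in frame 1: 9.1. Distance in frame 2: 7.6.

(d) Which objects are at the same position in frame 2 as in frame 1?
the red circle, the yellow cross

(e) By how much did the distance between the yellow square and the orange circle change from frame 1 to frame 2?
+2.5

Distance in frame 1: 8.8. Distance in frame 2: 11.3.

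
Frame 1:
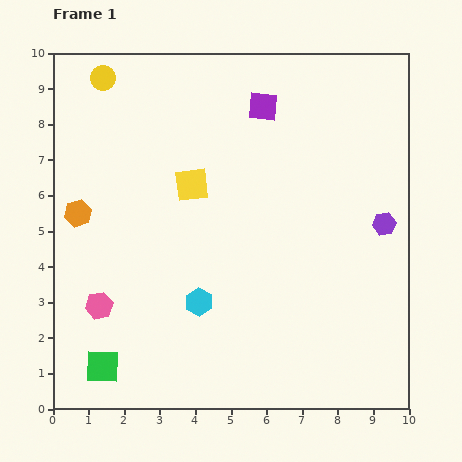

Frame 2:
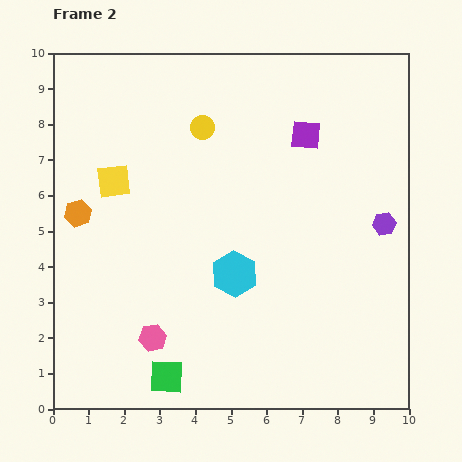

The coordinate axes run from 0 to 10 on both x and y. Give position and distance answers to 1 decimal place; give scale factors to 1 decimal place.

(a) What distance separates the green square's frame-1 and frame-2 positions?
1.8

The green square moved from (1.4, 1.2) to (3.2, 0.9), a distance of √(1.8² + 0.3²) ≈ 1.8.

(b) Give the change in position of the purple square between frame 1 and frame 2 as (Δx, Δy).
(1.2, -0.8)

The purple square was at (5.9, 8.5) in frame 1 and (7.1, 7.7) in frame 2.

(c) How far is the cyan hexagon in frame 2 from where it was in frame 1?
1.3

The cyan hexagon moved from (4.1, 3.0) to (5.1, 3.8), a distance of √(1.0² + 0.8²) ≈ 1.3.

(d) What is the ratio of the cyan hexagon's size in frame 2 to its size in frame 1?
1.7×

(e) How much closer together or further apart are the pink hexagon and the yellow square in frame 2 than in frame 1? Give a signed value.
+0.2

Distance in frame 1: 4.3. Distance in frame 2: 4.5.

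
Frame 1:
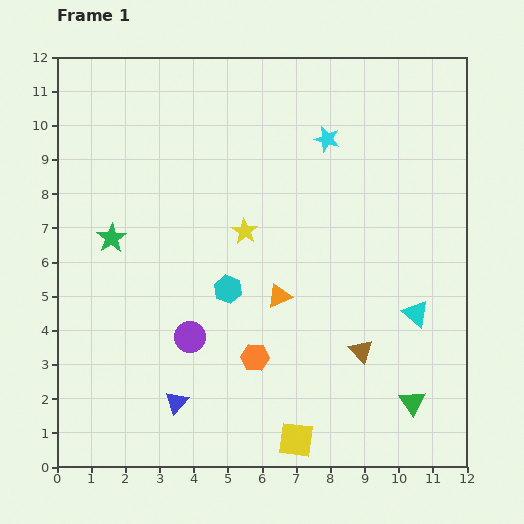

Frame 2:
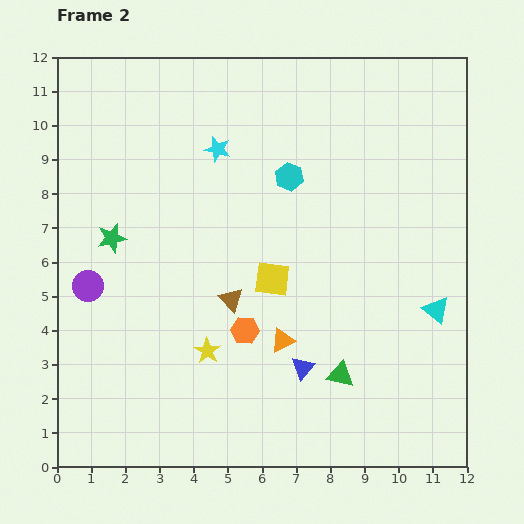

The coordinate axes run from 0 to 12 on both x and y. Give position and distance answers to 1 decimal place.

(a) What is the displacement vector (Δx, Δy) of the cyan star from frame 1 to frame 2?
(-3.2, -0.3)

The cyan star was at (7.9, 9.6) in frame 1 and (4.7, 9.3) in frame 2.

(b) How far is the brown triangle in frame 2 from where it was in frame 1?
4.1

The brown triangle moved from (8.9, 3.4) to (5.1, 4.9), a distance of √(3.8² + 1.5²) ≈ 4.1.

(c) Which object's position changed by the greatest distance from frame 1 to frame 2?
the yellow square

(moved 4.8; next 4.1)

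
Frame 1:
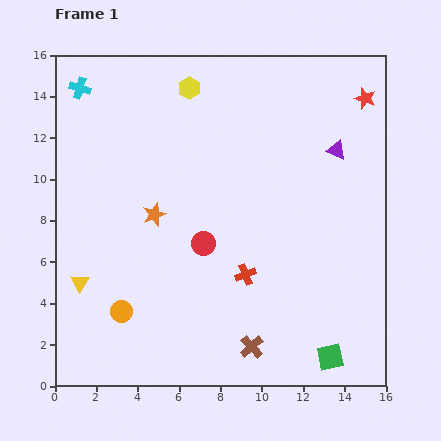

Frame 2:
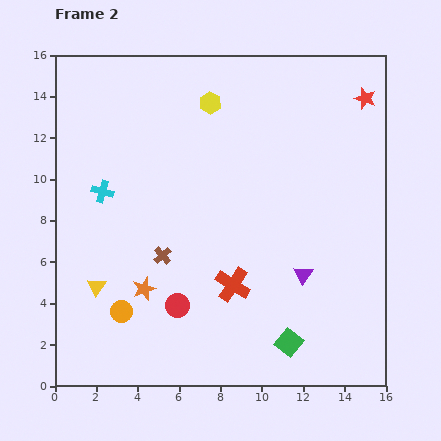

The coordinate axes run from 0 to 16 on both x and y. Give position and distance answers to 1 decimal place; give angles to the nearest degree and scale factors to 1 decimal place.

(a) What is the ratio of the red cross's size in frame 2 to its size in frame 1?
1.7×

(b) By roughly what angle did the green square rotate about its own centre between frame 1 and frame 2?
38° counter-clockwise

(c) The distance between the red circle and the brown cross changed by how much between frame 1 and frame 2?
-3.0

Distance in frame 1: 5.5. Distance in frame 2: 2.5.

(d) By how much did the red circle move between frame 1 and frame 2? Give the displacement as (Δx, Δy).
(-1.3, -3.0)

The red circle was at (7.2, 6.9) in frame 1 and (5.9, 3.9) in frame 2.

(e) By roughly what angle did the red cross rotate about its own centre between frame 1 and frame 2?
36° counter-clockwise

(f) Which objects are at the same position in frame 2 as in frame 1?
the orange circle, the red star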